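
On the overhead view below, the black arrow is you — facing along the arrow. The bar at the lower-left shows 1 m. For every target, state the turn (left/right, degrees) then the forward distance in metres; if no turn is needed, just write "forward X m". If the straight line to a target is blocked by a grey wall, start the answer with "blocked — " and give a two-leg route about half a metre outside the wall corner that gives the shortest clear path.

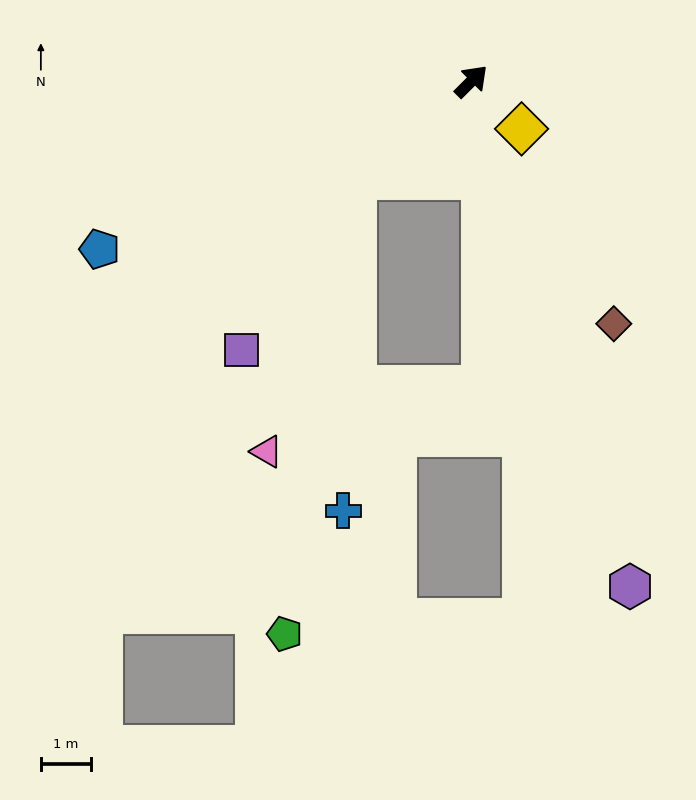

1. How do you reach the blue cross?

blocked — turn left 175°, forward 3.0 m, then turn left 48°, forward 6.6 m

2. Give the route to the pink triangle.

blocked — turn left 175°, forward 3.0 m, then turn left 32°, forward 5.7 m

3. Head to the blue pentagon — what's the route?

turn left 159°, forward 8.1 m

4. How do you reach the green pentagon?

blocked — turn left 175°, forward 3.0 m, then turn left 41°, forward 9.1 m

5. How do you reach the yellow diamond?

turn right 89°, forward 1.4 m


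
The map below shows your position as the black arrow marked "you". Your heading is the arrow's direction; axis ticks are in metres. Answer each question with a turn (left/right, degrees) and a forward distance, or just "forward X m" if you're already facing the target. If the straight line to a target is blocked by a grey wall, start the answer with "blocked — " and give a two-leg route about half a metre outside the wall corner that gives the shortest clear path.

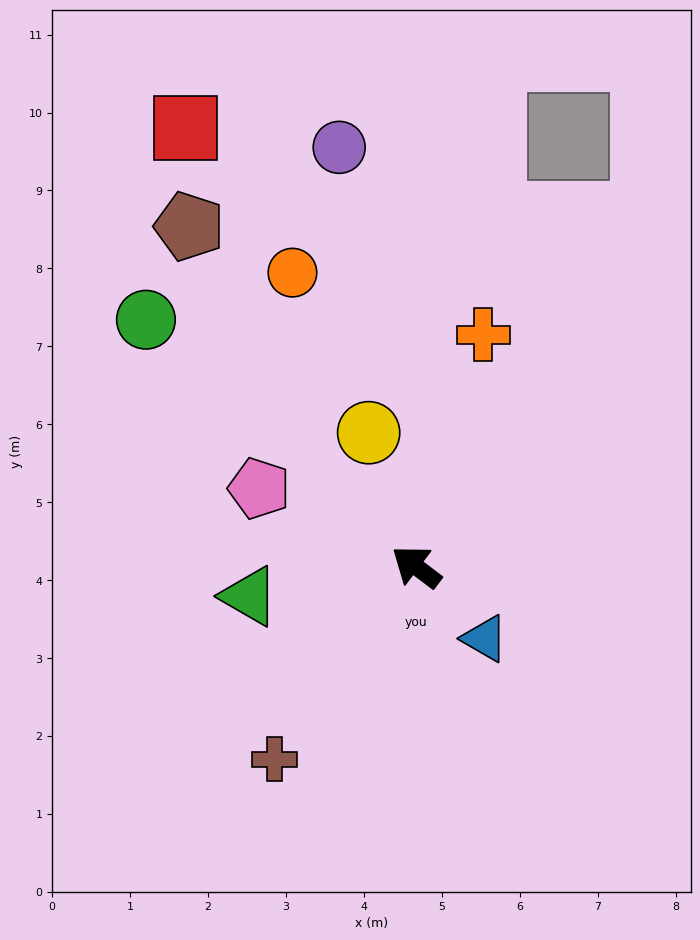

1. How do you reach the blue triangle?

turn left 171°, forward 1.3 m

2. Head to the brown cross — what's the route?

turn left 91°, forward 3.1 m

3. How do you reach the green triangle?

turn left 47°, forward 2.2 m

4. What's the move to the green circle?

turn right 5°, forward 4.7 m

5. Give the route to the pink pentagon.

turn left 11°, forward 2.3 m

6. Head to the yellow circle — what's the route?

turn right 33°, forward 1.8 m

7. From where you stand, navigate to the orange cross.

turn right 69°, forward 3.1 m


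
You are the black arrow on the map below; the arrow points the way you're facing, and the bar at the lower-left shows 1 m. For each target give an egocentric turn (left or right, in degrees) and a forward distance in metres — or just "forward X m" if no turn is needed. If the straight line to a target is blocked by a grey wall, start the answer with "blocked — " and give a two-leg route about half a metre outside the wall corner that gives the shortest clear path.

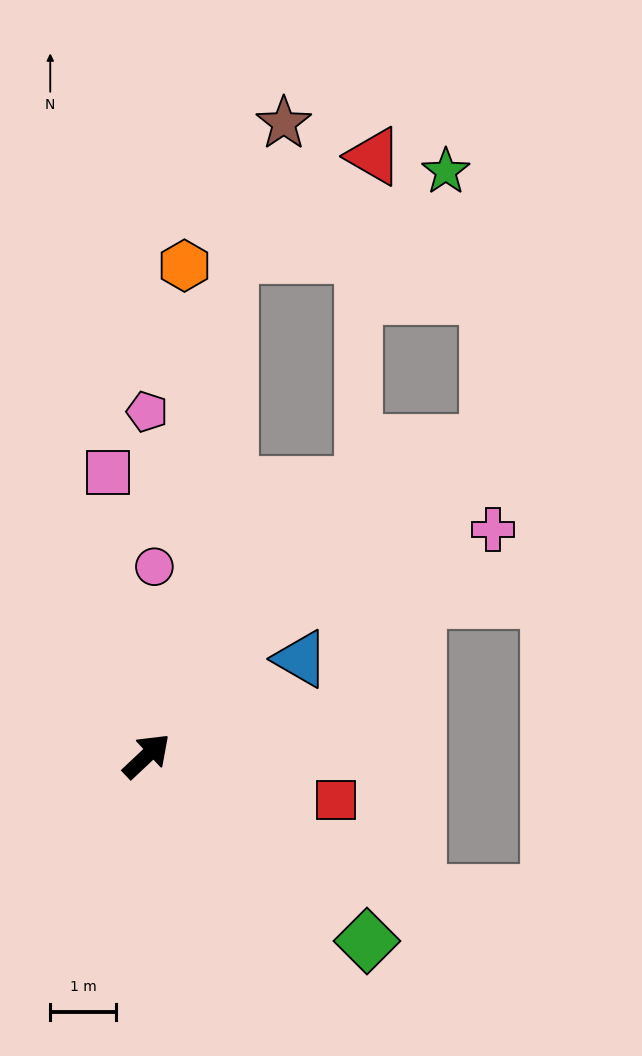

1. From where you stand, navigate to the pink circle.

turn left 44°, forward 2.9 m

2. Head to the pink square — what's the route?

turn left 54°, forward 4.4 m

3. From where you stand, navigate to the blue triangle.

turn right 11°, forward 2.8 m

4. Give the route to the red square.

turn right 56°, forward 3.0 m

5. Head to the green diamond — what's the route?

turn right 83°, forward 4.4 m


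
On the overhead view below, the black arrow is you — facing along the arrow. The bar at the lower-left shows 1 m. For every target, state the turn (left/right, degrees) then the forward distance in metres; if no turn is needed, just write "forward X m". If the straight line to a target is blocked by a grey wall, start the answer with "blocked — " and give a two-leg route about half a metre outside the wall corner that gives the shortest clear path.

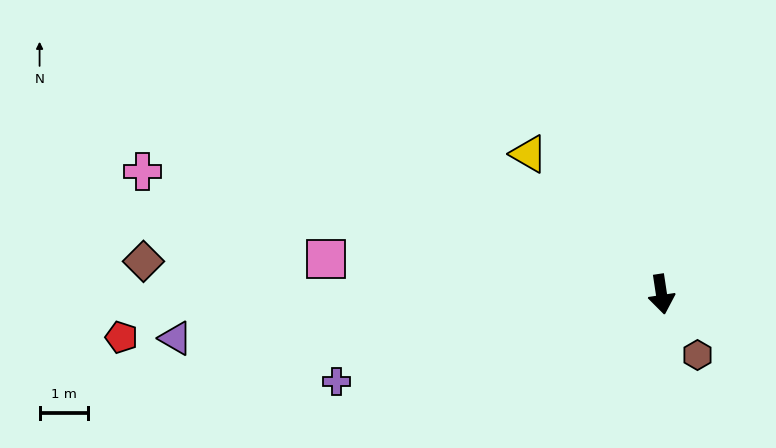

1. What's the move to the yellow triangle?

turn right 145°, forward 4.0 m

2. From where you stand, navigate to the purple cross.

turn right 84°, forward 7.0 m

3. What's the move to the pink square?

turn right 105°, forward 7.0 m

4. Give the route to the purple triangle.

turn right 93°, forward 10.2 m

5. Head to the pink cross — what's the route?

turn right 112°, forward 11.1 m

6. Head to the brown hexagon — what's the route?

turn left 22°, forward 1.5 m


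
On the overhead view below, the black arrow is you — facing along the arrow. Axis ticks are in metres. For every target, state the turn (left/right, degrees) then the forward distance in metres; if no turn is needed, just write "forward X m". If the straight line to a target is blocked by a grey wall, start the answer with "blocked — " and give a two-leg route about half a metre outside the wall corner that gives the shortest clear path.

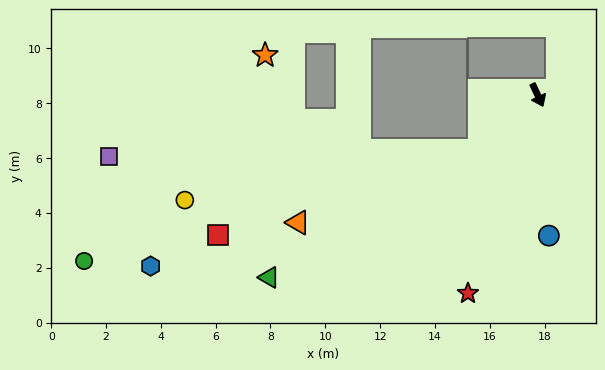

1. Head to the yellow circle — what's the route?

blocked — turn right 72°, forward 2.9 m, then turn right 34°, forward 10.9 m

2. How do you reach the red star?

turn right 44°, forward 7.7 m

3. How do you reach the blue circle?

turn right 21°, forward 5.1 m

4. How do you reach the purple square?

blocked — turn right 72°, forward 2.9 m, then turn right 42°, forward 13.5 m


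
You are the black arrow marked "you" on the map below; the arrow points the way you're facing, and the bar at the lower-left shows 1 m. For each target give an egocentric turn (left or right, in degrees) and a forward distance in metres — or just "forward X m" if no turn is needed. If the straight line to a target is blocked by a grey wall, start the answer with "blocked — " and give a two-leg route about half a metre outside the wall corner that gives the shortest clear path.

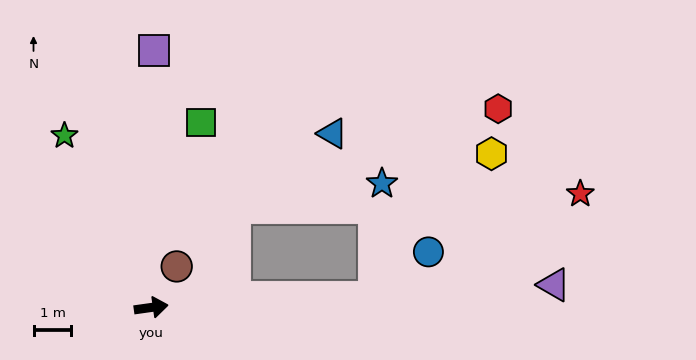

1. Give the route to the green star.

turn left 109°, forward 5.1 m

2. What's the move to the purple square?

turn left 81°, forward 6.8 m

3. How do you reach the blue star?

blocked — turn right 5°, forward 5.9 m, then turn left 83°, forward 3.0 m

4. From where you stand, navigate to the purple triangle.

turn right 5°, forward 10.6 m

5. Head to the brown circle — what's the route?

turn left 50°, forward 1.3 m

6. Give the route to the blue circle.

blocked — turn right 5°, forward 5.9 m, then turn left 37°, forward 1.9 m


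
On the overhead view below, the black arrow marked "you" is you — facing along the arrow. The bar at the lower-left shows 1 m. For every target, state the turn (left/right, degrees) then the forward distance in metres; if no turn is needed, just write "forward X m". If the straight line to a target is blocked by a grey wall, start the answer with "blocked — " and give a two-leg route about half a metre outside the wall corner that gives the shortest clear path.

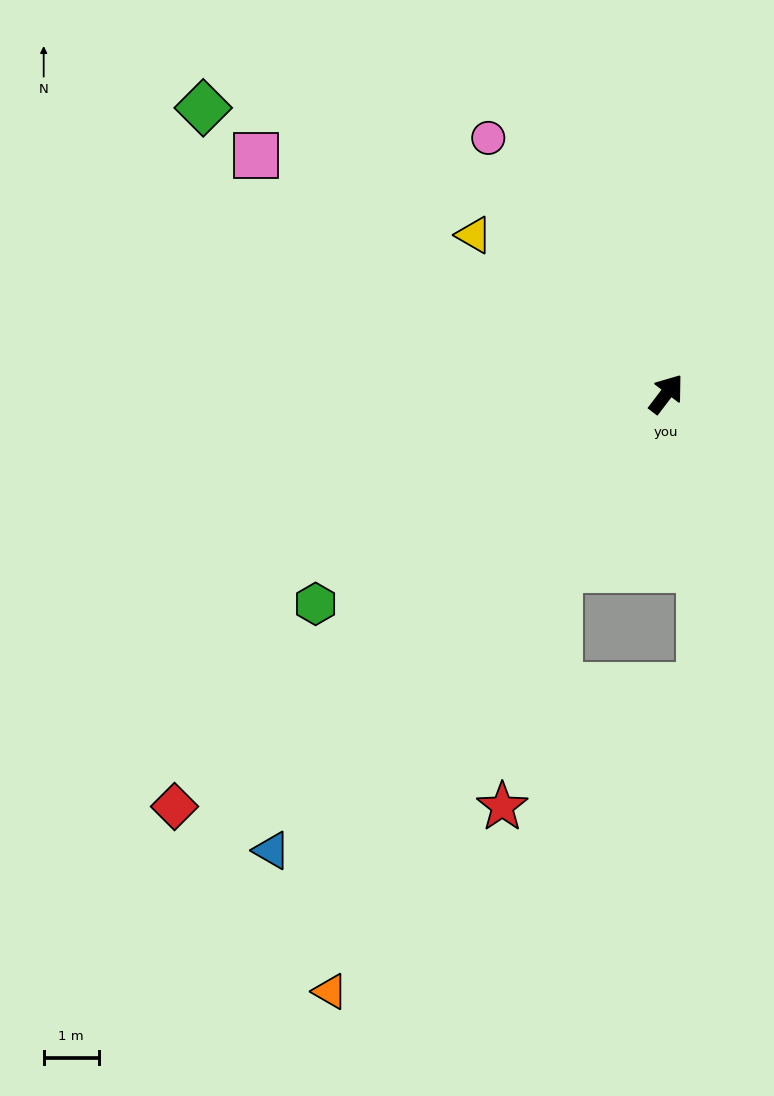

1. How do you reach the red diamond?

turn left 167°, forward 11.6 m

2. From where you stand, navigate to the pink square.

turn left 97°, forward 8.6 m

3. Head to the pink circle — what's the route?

turn left 72°, forward 5.7 m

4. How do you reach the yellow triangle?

turn left 88°, forward 4.5 m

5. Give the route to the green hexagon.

turn left 158°, forward 7.4 m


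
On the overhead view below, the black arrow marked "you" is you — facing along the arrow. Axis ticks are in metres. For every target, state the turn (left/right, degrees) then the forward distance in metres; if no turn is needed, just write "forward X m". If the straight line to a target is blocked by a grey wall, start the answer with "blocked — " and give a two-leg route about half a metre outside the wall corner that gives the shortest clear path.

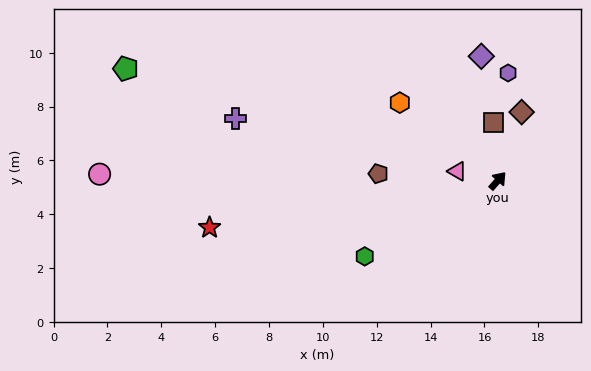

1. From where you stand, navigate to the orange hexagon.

turn left 93°, forward 4.7 m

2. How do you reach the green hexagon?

turn left 161°, forward 5.7 m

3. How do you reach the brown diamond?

turn left 22°, forward 2.7 m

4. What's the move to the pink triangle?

turn left 118°, forward 1.5 m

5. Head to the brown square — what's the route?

turn left 46°, forward 2.2 m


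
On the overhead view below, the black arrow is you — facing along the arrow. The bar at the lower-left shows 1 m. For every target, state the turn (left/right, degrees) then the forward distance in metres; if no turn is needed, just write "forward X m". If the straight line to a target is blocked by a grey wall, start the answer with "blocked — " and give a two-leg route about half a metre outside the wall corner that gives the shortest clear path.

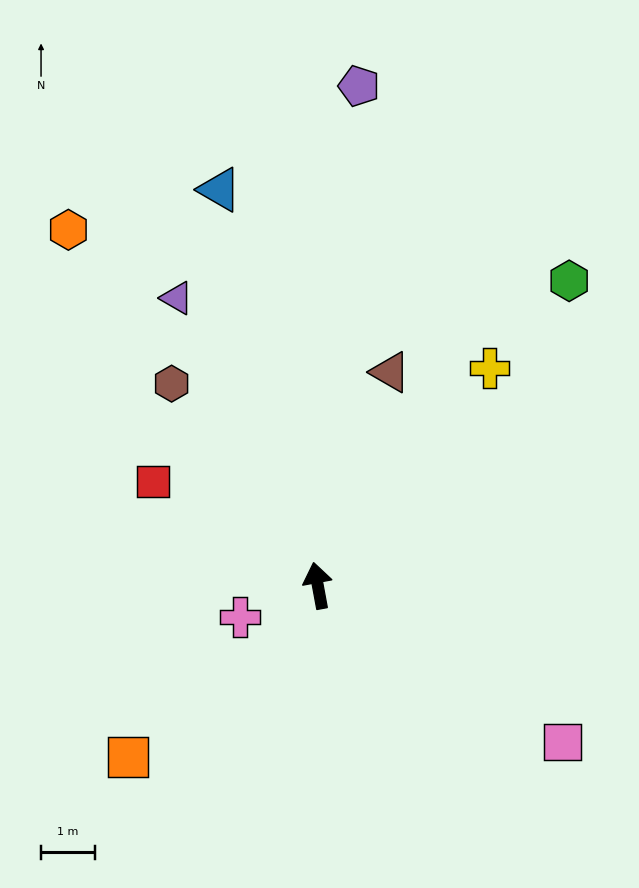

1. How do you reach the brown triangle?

turn right 29°, forward 4.2 m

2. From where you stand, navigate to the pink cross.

turn left 101°, forward 1.6 m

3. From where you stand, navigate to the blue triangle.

turn left 3°, forward 7.6 m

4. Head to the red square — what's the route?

turn left 47°, forward 3.6 m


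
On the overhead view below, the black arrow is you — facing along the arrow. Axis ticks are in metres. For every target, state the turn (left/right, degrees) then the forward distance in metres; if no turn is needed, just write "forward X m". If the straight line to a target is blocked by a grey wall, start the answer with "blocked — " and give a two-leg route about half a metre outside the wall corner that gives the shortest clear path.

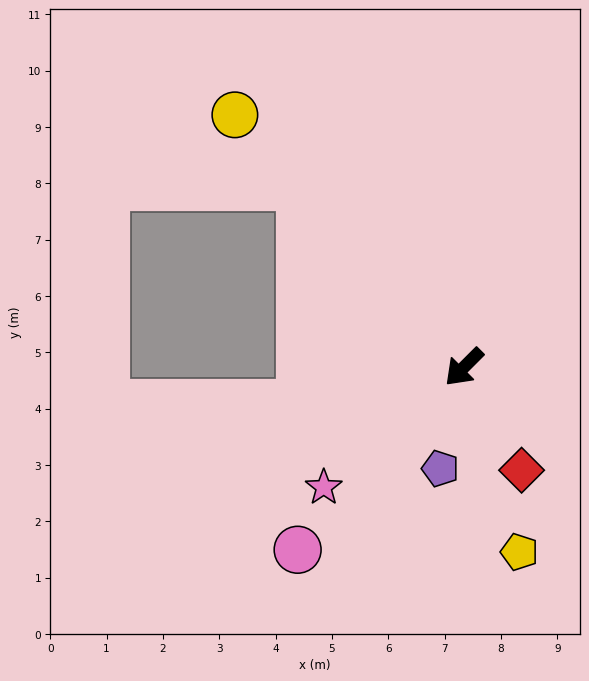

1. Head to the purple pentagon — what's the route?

turn left 32°, forward 1.8 m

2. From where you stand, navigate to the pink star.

turn right 4°, forward 3.3 m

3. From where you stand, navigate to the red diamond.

turn left 74°, forward 2.1 m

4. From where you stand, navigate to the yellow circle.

turn right 93°, forward 6.0 m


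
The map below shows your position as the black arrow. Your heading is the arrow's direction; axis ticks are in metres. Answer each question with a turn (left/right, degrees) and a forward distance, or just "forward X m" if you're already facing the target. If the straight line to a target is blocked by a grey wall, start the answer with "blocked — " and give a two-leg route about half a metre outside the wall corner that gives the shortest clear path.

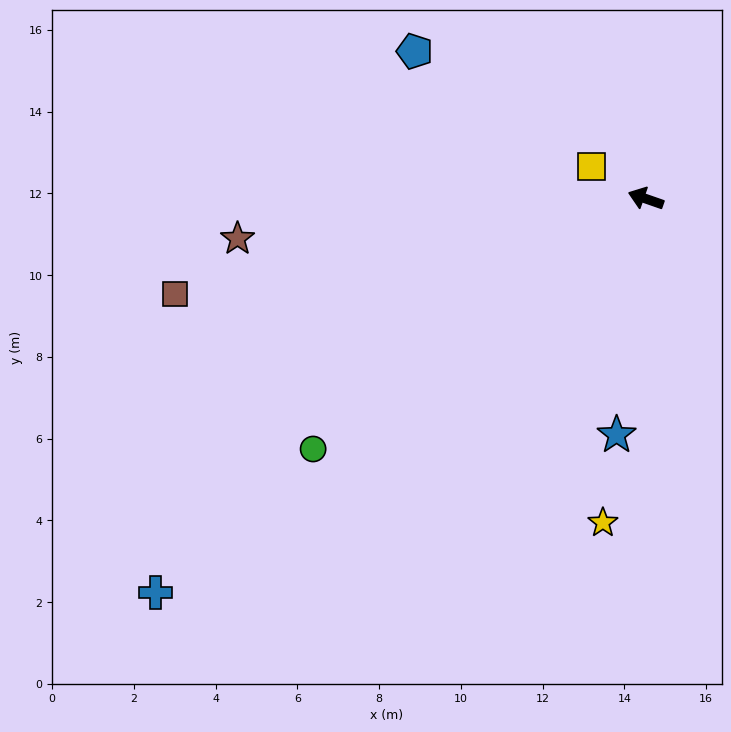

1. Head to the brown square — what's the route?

turn left 31°, forward 11.8 m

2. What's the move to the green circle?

turn left 56°, forward 10.2 m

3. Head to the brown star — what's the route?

turn left 25°, forward 10.0 m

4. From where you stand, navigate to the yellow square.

turn right 11°, forward 1.5 m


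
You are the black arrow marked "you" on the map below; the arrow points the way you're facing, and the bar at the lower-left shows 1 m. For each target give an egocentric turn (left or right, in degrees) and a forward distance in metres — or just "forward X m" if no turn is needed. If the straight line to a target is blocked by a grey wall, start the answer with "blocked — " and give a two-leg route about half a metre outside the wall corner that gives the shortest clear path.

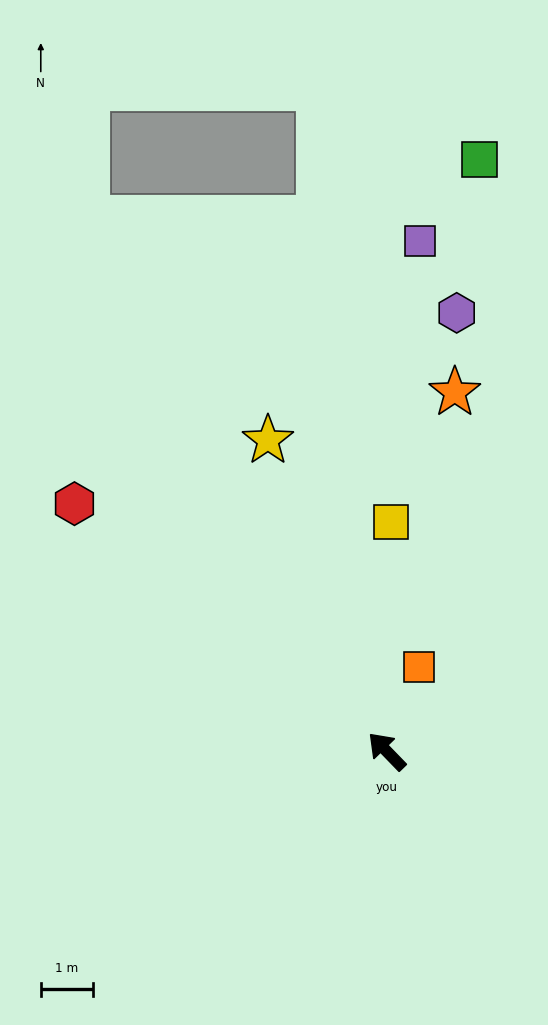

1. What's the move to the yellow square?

turn right 45°, forward 4.4 m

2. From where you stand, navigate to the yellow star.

turn right 23°, forward 6.4 m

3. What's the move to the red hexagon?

turn left 7°, forward 7.7 m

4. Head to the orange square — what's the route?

turn right 65°, forward 1.7 m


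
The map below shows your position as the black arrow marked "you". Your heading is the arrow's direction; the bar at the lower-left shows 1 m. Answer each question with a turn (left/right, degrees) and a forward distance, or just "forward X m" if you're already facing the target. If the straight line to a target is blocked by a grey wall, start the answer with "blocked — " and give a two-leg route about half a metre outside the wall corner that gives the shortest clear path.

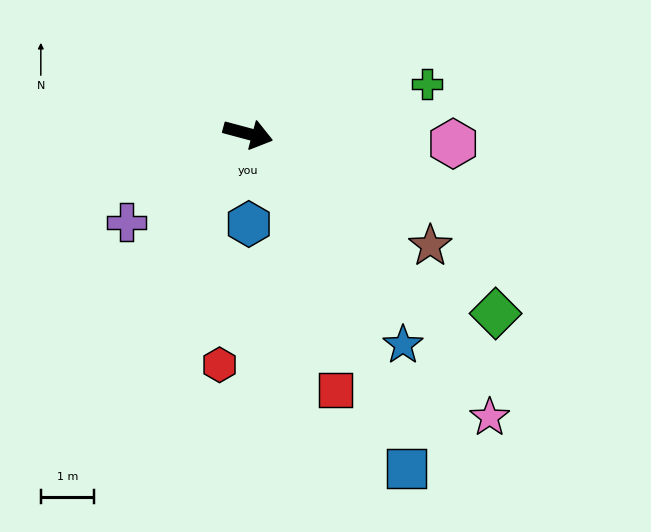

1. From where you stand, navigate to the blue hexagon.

turn right 75°, forward 1.7 m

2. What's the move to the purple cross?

turn right 129°, forward 2.8 m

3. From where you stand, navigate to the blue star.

turn right 39°, forward 4.9 m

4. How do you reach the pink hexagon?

turn left 12°, forward 3.9 m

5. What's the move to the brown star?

turn right 17°, forward 4.0 m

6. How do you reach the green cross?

turn left 30°, forward 3.5 m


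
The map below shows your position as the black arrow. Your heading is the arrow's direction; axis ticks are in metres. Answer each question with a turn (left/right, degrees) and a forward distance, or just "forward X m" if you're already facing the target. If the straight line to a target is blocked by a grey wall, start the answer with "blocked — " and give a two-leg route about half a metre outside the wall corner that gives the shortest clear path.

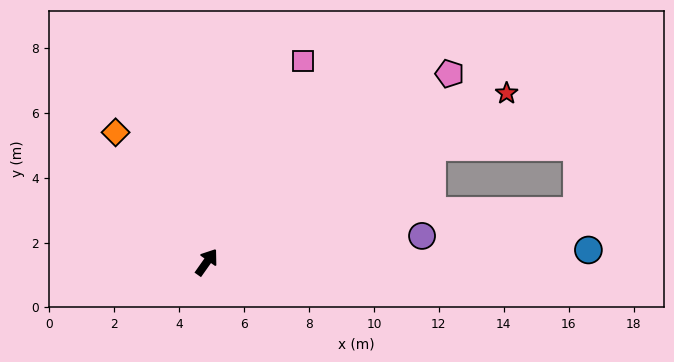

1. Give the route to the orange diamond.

turn left 70°, forward 4.9 m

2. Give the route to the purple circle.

turn right 48°, forward 6.7 m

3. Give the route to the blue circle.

turn right 53°, forward 11.8 m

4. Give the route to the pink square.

turn left 10°, forward 6.9 m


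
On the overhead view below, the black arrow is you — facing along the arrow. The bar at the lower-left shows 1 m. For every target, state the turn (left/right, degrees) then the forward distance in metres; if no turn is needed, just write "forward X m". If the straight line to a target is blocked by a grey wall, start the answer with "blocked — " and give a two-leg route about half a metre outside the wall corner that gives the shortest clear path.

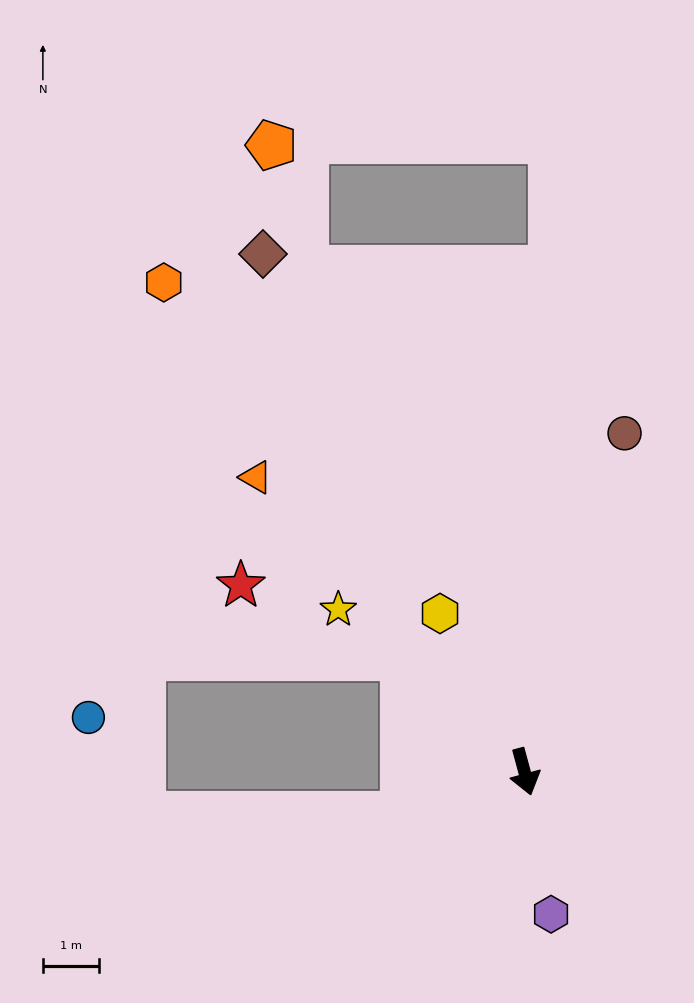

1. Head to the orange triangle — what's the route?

turn right 153°, forward 7.1 m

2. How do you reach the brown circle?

turn left 148°, forward 6.3 m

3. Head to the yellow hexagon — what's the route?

turn right 167°, forward 3.2 m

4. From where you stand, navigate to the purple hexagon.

turn right 5°, forward 2.6 m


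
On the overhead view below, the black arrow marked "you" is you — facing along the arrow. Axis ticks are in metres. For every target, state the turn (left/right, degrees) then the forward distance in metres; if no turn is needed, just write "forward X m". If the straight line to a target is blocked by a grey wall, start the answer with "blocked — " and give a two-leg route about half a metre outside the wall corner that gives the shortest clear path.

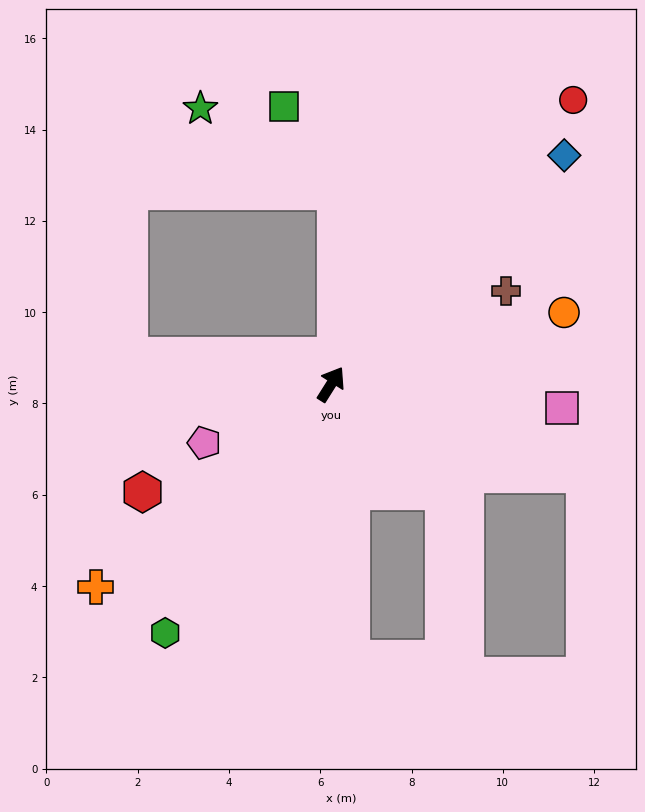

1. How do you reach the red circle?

turn right 8°, forward 8.2 m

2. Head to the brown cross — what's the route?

turn right 30°, forward 4.3 m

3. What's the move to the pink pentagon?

turn left 147°, forward 3.1 m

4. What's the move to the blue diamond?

turn right 13°, forward 7.2 m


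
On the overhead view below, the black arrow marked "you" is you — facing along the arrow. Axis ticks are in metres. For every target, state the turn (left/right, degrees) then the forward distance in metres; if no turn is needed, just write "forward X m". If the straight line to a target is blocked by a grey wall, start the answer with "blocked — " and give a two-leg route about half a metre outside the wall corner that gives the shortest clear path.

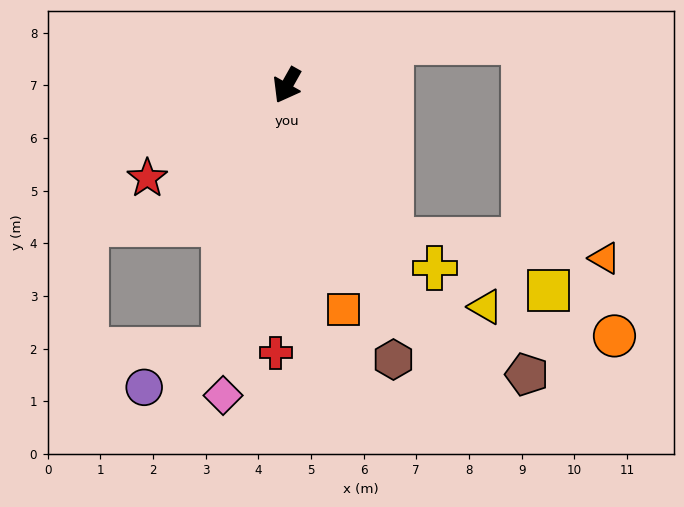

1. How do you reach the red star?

turn right 27°, forward 3.2 m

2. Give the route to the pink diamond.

turn left 18°, forward 6.0 m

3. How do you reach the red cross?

turn left 27°, forward 5.1 m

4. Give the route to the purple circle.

blocked — turn left 16°, forward 5.2 m, then turn right 51°, forward 1.7 m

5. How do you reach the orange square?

turn left 43°, forward 4.4 m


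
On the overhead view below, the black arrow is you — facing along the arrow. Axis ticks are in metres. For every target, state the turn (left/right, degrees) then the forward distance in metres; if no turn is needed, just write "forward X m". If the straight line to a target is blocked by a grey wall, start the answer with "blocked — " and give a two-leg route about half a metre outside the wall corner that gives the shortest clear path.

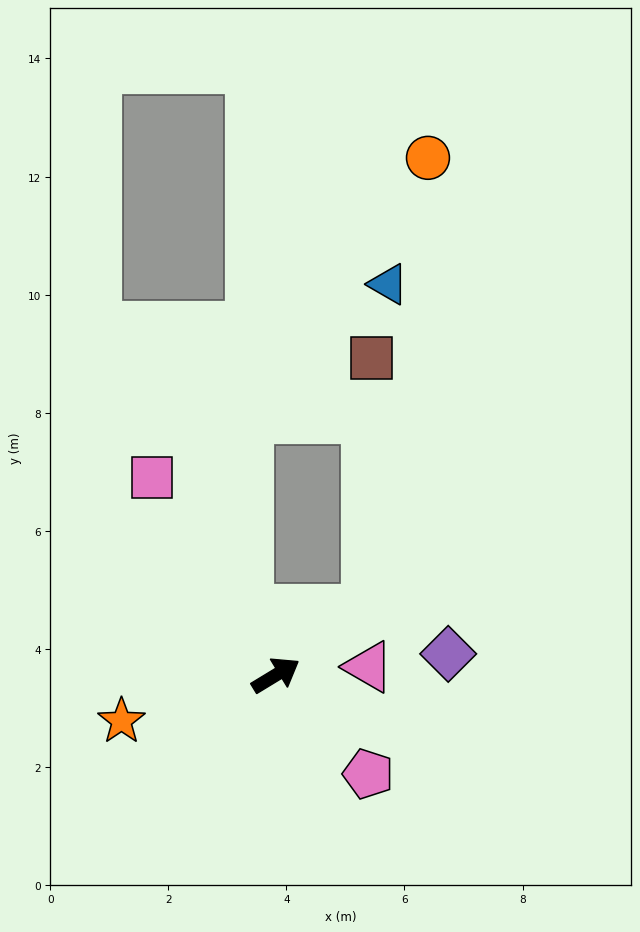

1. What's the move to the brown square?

blocked — turn left 4°, forward 1.9 m, then turn left 54°, forward 4.3 m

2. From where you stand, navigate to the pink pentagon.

turn right 78°, forward 2.3 m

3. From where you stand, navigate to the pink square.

turn left 91°, forward 4.0 m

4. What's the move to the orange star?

turn left 165°, forward 2.7 m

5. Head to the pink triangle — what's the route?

turn right 26°, forward 1.6 m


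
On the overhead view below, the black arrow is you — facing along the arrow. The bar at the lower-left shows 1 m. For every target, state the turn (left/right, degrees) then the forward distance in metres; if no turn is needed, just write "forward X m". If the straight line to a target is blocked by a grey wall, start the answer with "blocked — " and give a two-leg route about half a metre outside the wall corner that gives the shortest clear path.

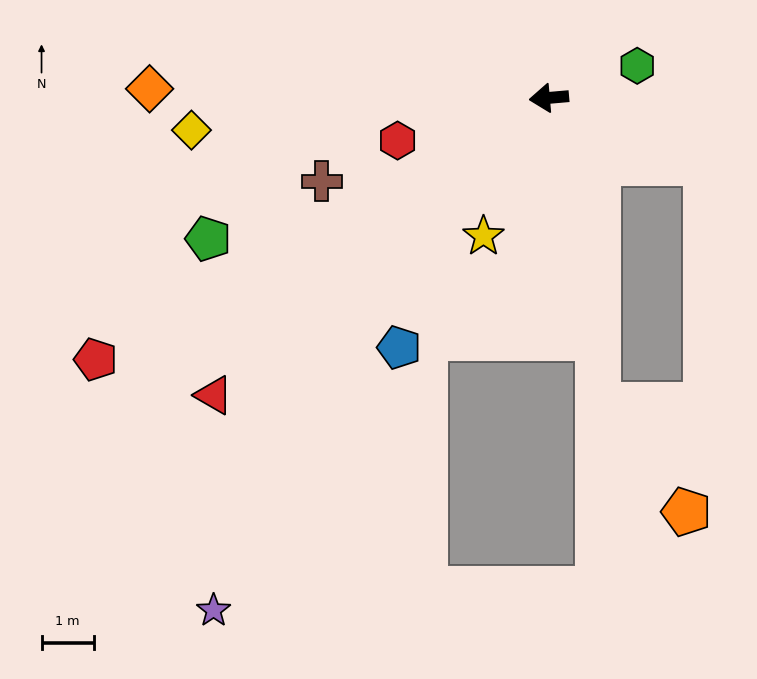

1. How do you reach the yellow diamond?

forward 6.9 m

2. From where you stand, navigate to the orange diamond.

turn right 6°, forward 7.7 m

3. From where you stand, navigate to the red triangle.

turn left 37°, forward 8.6 m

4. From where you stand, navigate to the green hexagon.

turn right 165°, forward 1.8 m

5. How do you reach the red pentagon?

turn left 25°, forward 10.0 m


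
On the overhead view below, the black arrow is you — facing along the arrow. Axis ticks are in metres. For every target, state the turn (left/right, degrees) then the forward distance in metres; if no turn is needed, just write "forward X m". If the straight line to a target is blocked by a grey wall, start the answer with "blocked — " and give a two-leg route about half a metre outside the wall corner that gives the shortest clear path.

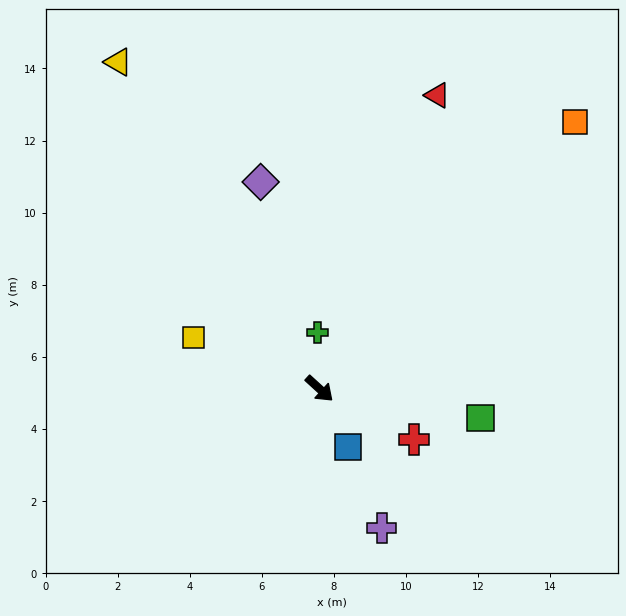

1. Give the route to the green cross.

turn left 135°, forward 1.6 m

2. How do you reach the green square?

turn left 32°, forward 4.5 m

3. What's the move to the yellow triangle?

turn left 164°, forward 10.6 m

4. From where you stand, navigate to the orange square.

turn left 89°, forward 10.2 m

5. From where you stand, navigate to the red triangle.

turn left 110°, forward 8.8 m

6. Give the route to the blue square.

turn right 22°, forward 1.8 m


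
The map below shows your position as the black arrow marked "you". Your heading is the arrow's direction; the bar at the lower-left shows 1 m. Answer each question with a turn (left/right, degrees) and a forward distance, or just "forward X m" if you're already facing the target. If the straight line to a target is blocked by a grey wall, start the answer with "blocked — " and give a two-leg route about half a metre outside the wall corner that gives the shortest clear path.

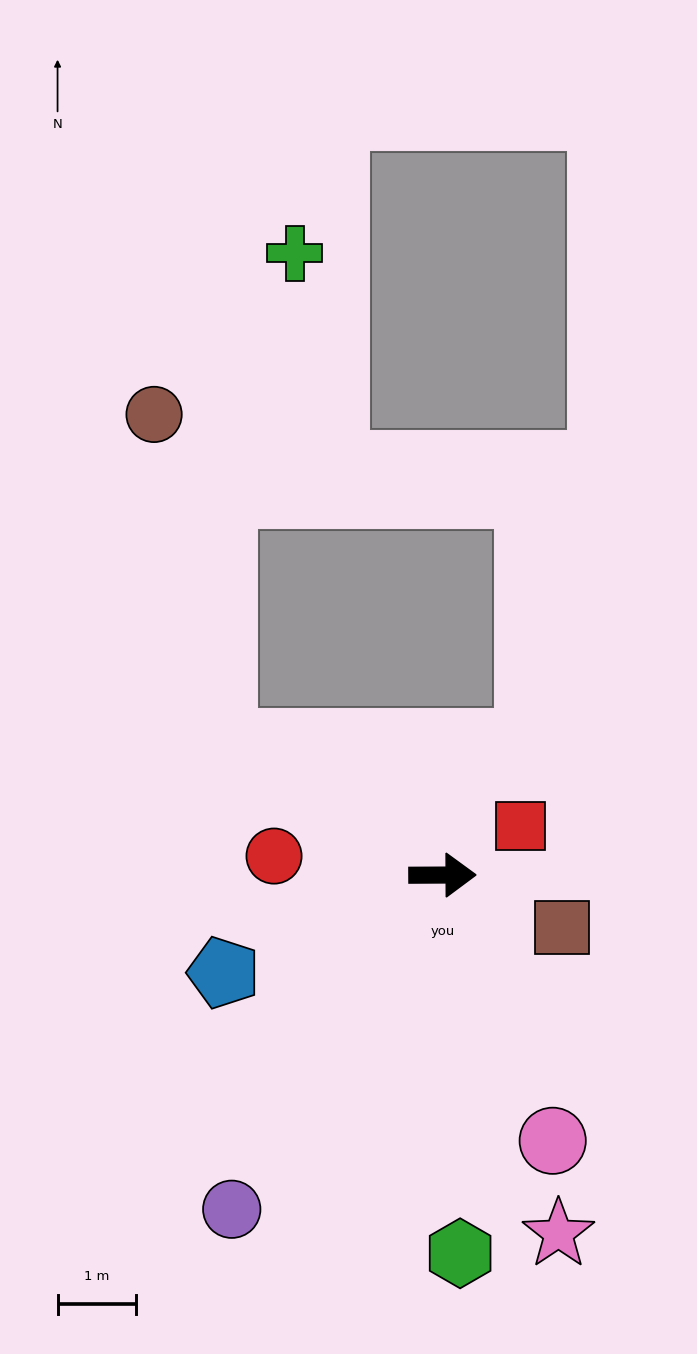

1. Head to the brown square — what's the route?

turn right 24°, forward 1.7 m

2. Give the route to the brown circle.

blocked — turn left 148°, forward 3.3 m, then turn right 46°, forward 4.3 m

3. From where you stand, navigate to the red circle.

turn left 173°, forward 2.2 m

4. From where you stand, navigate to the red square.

turn left 32°, forward 1.2 m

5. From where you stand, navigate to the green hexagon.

turn right 88°, forward 4.8 m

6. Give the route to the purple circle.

turn right 123°, forward 5.0 m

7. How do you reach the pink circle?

turn right 68°, forward 3.7 m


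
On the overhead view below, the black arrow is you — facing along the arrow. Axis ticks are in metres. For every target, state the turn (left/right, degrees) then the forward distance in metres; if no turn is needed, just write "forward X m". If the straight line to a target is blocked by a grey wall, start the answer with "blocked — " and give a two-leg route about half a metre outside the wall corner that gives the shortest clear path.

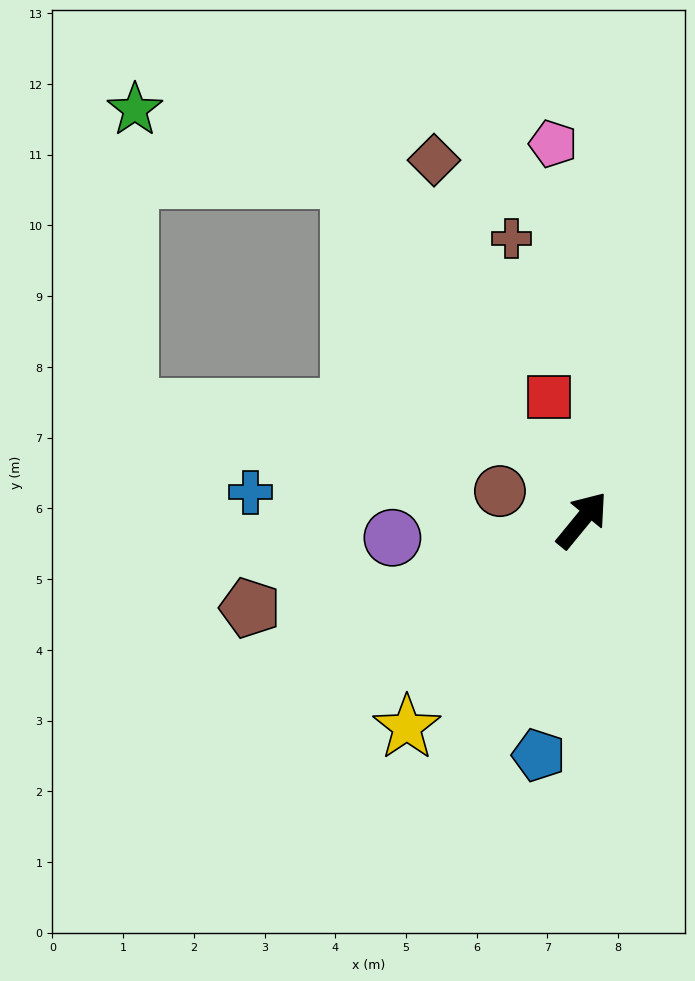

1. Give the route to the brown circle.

turn left 110°, forward 1.2 m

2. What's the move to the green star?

blocked — turn left 73°, forward 5.8 m, then turn left 39°, forward 3.2 m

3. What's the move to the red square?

turn left 55°, forward 1.8 m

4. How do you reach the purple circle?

turn left 135°, forward 2.7 m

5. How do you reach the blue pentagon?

turn right 151°, forward 3.4 m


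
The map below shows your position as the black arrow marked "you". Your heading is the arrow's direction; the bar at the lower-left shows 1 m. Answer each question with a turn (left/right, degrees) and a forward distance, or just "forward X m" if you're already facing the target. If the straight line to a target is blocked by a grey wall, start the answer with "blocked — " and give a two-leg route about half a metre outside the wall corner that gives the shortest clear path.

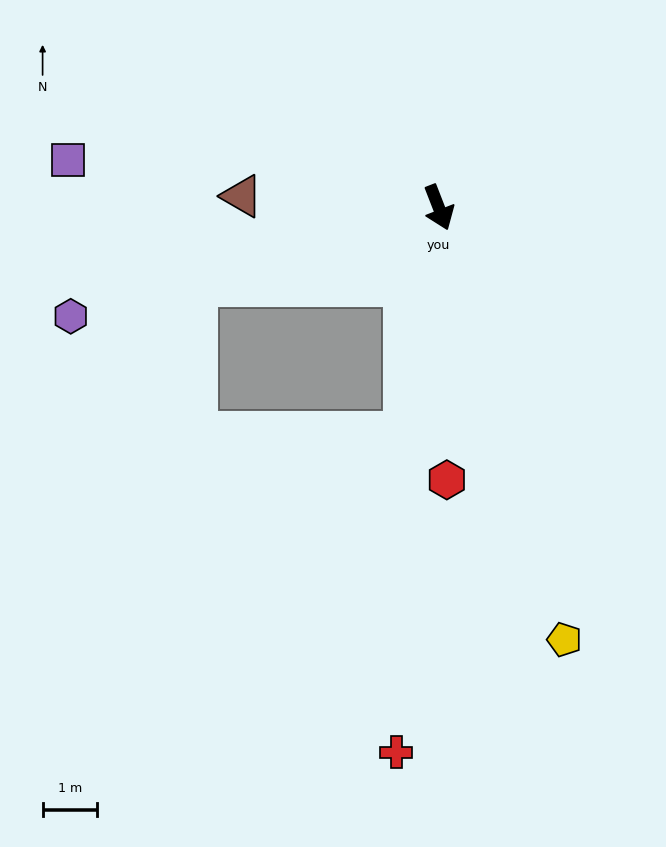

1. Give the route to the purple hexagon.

turn right 95°, forward 7.1 m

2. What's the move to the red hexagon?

turn right 20°, forward 5.0 m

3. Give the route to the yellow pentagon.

turn right 5°, forward 8.3 m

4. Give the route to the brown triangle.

turn right 115°, forward 3.6 m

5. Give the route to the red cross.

turn right 26°, forward 10.1 m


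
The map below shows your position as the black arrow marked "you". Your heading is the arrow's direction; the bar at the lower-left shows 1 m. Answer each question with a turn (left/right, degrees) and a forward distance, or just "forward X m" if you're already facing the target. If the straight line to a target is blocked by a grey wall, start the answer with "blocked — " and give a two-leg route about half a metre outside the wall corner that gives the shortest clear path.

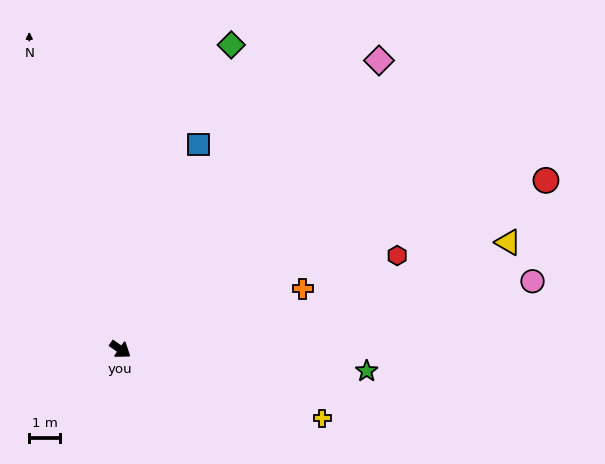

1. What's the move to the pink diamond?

turn left 83°, forward 12.6 m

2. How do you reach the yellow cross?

turn left 16°, forward 6.9 m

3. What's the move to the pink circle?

turn left 44°, forward 13.5 m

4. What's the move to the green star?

turn left 30°, forward 8.0 m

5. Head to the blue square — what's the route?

turn left 104°, forward 7.1 m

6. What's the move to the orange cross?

turn left 53°, forward 6.2 m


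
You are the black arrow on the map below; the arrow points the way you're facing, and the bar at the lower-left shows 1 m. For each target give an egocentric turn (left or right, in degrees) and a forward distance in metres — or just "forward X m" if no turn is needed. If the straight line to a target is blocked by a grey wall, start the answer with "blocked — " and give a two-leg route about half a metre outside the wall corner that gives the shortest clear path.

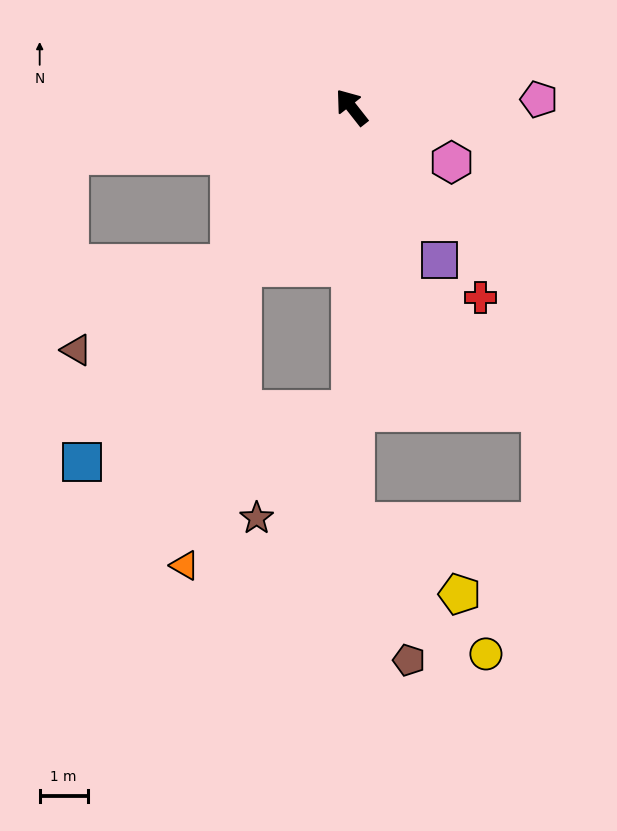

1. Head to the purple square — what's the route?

turn left 172°, forward 3.7 m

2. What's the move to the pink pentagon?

turn right 126°, forward 3.9 m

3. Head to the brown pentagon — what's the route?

blocked — turn left 142°, forward 8.7 m, then turn left 22°, forward 3.1 m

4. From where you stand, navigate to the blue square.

turn left 105°, forward 9.3 m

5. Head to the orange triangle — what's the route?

blocked — turn left 107°, forward 4.0 m, then turn left 24°, forward 6.4 m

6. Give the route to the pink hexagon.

turn right 157°, forward 2.4 m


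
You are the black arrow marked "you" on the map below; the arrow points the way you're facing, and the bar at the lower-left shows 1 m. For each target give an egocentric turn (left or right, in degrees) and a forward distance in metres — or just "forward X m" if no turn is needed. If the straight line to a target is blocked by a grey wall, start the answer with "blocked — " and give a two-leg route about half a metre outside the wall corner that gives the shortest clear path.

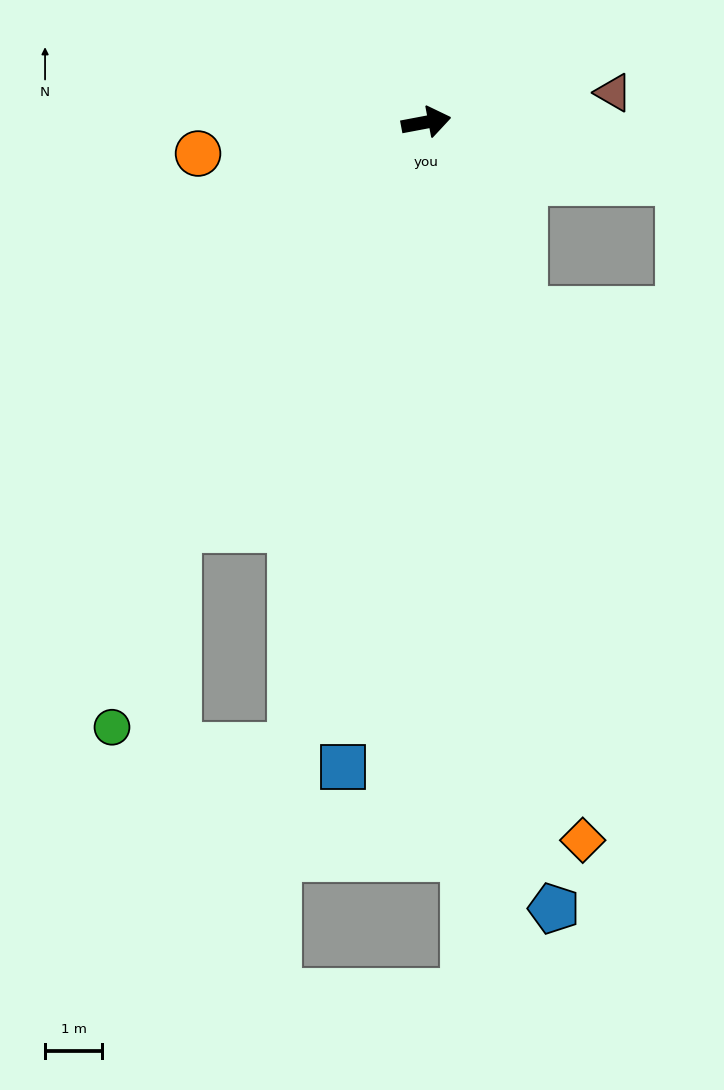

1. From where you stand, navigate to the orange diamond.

turn right 88°, forward 12.9 m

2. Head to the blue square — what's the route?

turn right 108°, forward 11.4 m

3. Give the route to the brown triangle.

forward 3.3 m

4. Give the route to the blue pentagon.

turn right 91°, forward 14.0 m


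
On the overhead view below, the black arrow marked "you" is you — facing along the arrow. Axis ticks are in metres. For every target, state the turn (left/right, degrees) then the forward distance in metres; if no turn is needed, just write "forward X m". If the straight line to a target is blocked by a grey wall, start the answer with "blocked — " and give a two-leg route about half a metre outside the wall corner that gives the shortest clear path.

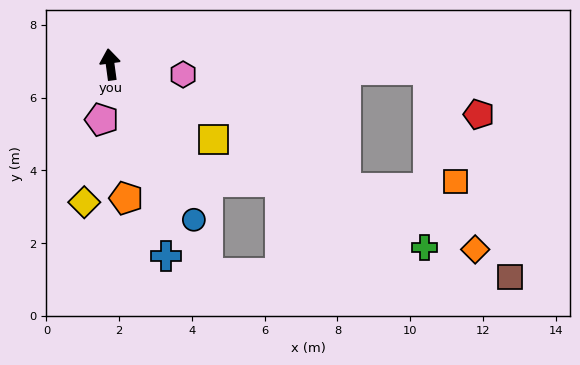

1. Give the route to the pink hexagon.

turn right 106°, forward 2.0 m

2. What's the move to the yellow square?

turn right 134°, forward 3.5 m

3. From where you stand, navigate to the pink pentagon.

turn left 164°, forward 1.5 m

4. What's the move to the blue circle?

turn right 159°, forward 4.9 m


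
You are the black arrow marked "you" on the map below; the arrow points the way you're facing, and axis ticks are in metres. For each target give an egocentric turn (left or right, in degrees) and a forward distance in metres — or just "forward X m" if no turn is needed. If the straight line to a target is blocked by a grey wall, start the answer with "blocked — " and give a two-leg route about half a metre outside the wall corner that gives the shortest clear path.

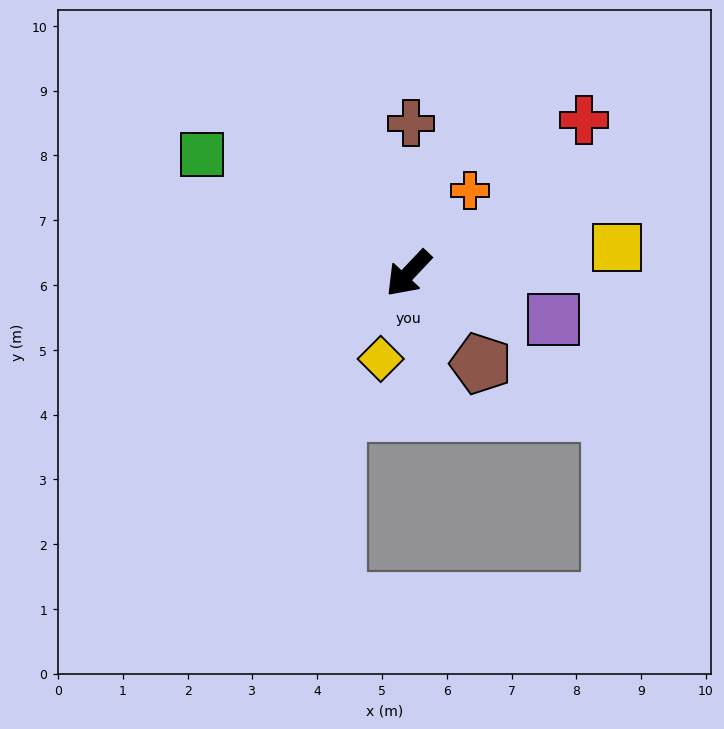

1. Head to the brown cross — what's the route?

turn right 138°, forward 2.3 m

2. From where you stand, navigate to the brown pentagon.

turn left 82°, forward 1.8 m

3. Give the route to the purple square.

turn left 116°, forward 2.4 m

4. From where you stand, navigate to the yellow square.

turn left 140°, forward 3.2 m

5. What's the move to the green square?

turn right 77°, forward 3.7 m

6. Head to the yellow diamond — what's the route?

turn left 25°, forward 1.4 m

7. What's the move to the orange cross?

turn right 173°, forward 1.6 m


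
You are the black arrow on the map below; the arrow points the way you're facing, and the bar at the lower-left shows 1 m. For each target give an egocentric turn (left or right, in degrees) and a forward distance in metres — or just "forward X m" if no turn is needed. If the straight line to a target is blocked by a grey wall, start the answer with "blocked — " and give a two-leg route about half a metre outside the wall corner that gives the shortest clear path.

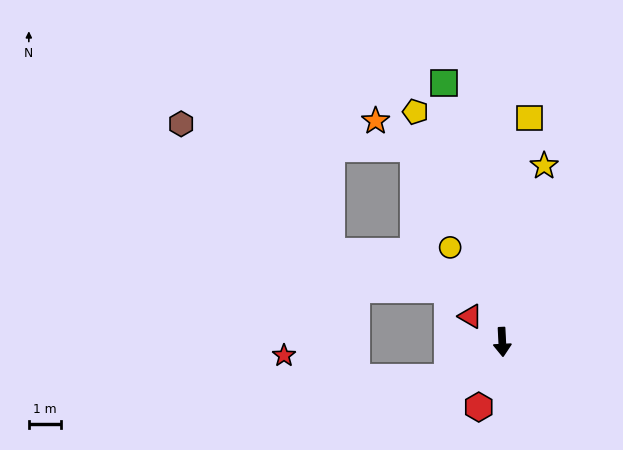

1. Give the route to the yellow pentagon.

turn right 162°, forward 7.8 m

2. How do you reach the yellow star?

turn left 164°, forward 5.7 m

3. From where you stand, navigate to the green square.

turn right 170°, forward 8.4 m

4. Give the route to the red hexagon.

turn right 23°, forward 2.2 m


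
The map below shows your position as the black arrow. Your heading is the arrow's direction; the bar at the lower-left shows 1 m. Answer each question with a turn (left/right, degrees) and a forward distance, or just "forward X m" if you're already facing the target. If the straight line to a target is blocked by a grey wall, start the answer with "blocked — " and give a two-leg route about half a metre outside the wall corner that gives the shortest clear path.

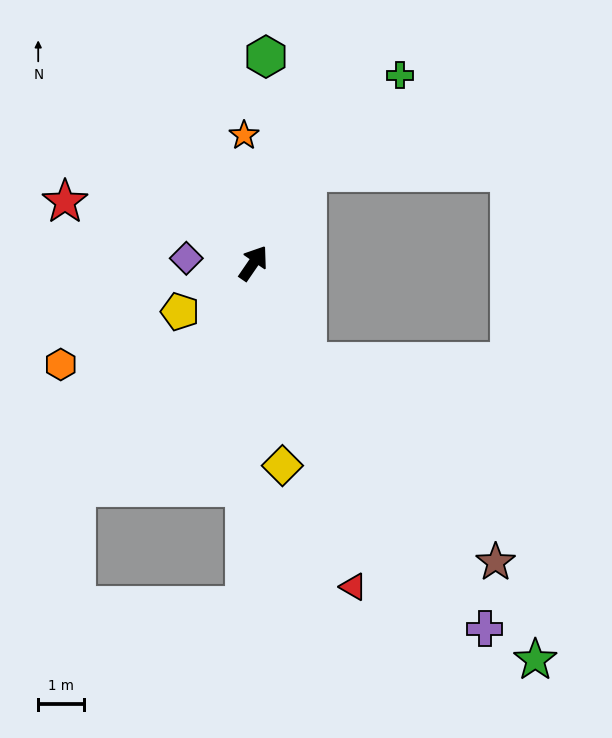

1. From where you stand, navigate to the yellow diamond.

turn right 137°, forward 4.5 m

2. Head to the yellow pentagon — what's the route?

turn left 158°, forward 1.9 m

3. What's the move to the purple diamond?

turn left 120°, forward 1.5 m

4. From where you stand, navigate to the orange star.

turn left 39°, forward 2.8 m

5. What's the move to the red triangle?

turn right 128°, forward 7.4 m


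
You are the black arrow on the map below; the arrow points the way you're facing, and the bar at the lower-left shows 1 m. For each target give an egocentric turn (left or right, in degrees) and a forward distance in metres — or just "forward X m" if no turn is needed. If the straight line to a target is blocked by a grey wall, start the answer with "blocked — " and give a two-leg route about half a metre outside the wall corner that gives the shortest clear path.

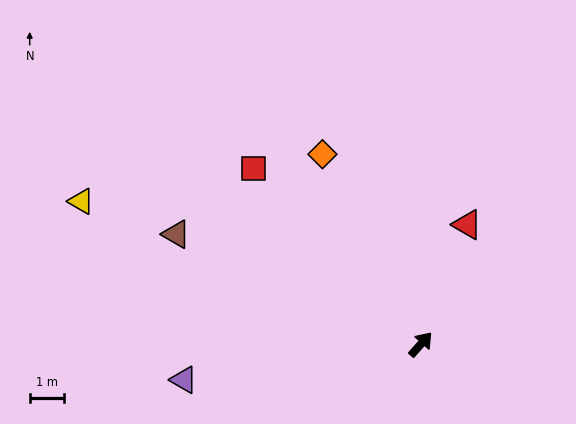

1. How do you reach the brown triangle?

turn left 107°, forward 7.9 m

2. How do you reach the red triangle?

turn left 20°, forward 3.8 m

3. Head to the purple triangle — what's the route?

turn left 140°, forward 7.0 m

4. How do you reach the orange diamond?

turn left 69°, forward 6.3 m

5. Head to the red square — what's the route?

turn left 85°, forward 7.1 m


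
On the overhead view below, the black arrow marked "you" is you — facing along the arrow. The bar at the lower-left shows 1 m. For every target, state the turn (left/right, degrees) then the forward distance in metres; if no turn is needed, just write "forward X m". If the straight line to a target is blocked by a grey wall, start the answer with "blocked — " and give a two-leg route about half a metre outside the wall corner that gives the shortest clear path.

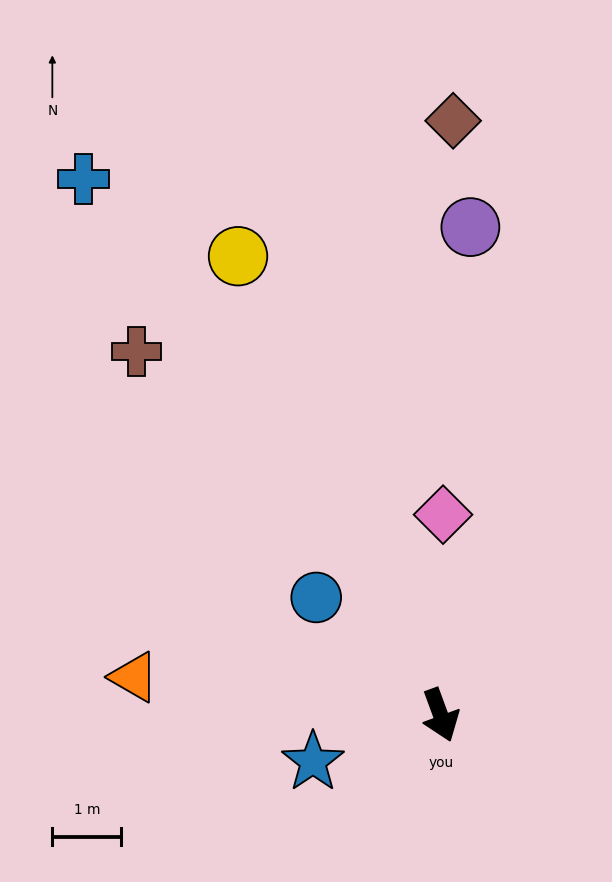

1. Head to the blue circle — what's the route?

turn right 154°, forward 2.5 m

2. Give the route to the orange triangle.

turn right 117°, forward 4.5 m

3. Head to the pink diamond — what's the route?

turn left 159°, forward 2.9 m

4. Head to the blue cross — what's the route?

turn right 166°, forward 9.3 m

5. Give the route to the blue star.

turn right 90°, forward 2.0 m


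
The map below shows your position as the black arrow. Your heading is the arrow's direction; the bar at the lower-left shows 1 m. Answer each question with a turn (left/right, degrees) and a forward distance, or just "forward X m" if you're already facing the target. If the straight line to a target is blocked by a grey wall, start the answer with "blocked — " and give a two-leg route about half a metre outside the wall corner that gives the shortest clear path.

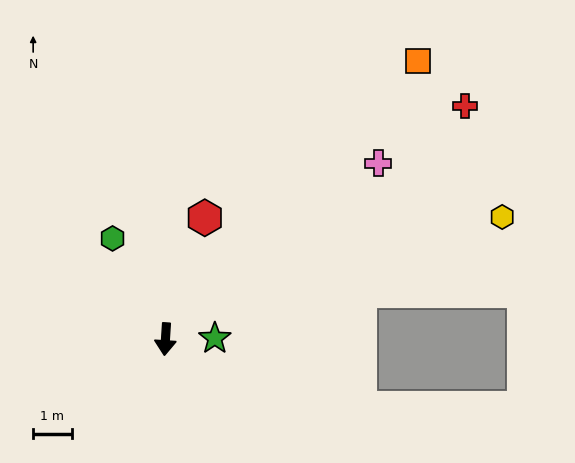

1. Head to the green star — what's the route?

turn left 95°, forward 1.3 m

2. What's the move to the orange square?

turn left 141°, forward 9.7 m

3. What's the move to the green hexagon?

turn right 149°, forward 2.9 m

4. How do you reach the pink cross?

turn left 133°, forward 7.1 m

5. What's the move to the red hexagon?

turn left 166°, forward 3.3 m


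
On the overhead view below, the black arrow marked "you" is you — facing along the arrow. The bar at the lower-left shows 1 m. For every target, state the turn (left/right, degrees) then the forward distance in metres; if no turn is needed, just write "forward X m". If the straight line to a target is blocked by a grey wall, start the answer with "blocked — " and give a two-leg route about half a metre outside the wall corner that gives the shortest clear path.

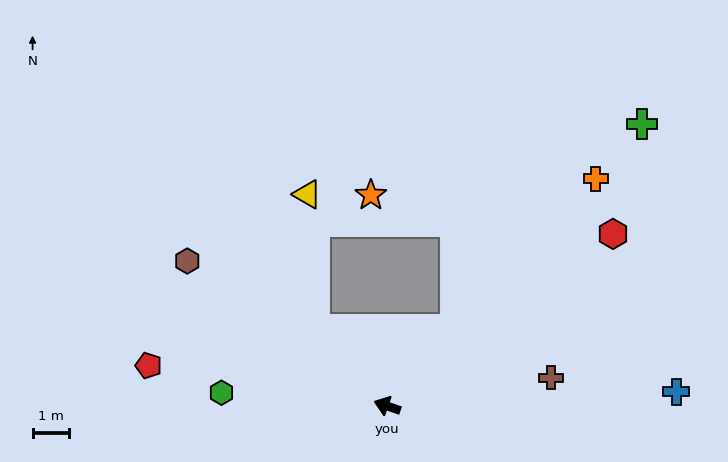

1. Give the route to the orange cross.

turn right 113°, forward 8.5 m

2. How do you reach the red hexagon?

turn right 124°, forward 7.8 m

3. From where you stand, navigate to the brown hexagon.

turn right 17°, forward 6.8 m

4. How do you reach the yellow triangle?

blocked — turn right 28°, forward 2.9 m, then turn right 40°, forward 3.7 m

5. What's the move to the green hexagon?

turn left 15°, forward 4.6 m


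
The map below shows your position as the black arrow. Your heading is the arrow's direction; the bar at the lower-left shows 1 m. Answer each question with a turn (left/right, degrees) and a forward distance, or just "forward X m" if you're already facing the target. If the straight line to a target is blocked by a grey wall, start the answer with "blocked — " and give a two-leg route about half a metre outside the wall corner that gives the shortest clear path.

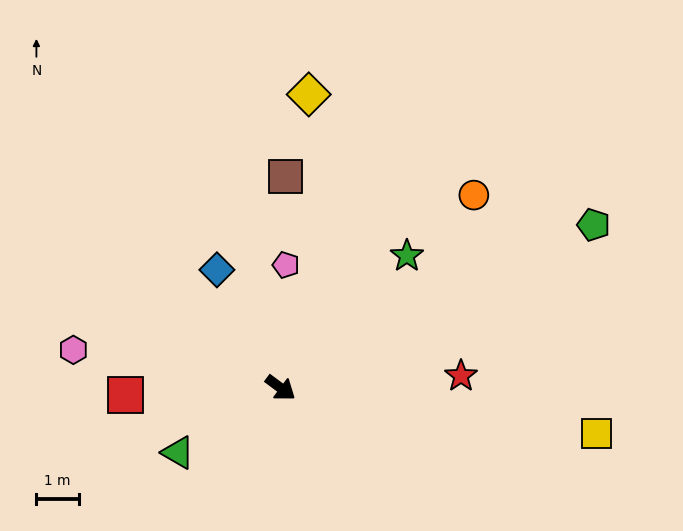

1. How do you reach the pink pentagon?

turn left 124°, forward 2.9 m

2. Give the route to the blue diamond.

turn left 155°, forward 3.2 m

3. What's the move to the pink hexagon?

turn right 154°, forward 5.0 m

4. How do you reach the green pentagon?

turn left 64°, forward 8.3 m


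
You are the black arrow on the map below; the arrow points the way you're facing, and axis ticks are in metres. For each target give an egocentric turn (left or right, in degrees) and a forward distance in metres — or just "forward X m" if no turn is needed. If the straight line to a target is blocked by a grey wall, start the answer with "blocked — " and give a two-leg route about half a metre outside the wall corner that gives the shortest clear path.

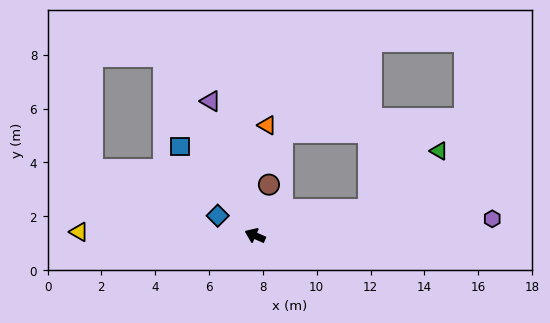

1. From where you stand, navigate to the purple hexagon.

turn right 153°, forward 8.8 m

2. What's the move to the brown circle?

turn right 82°, forward 2.0 m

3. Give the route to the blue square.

turn right 27°, forward 4.3 m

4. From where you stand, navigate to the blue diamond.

turn right 5°, forward 1.6 m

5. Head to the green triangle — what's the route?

blocked — turn right 144°, forward 4.3 m, then turn left 28°, forward 3.4 m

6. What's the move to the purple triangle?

turn right 48°, forward 5.3 m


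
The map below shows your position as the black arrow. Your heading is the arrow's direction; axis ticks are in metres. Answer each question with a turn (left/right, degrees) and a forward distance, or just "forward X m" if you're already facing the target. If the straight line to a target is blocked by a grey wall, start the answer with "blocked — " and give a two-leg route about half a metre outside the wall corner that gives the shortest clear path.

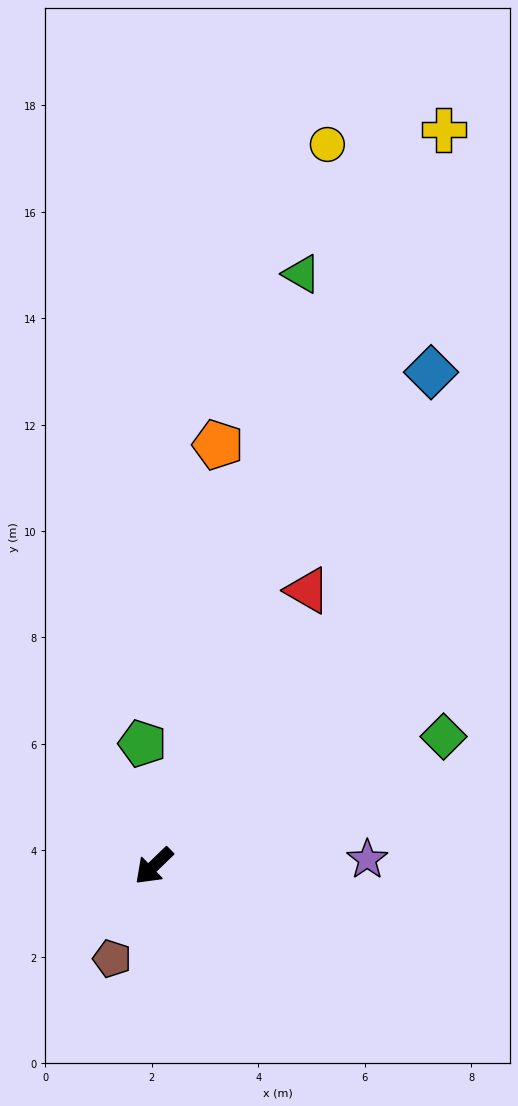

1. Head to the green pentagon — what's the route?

turn right 129°, forward 2.3 m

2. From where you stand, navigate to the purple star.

turn left 138°, forward 4.0 m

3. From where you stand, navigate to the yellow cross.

turn right 156°, forward 14.9 m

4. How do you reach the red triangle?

turn right 163°, forward 5.9 m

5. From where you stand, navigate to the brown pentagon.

turn left 22°, forward 1.9 m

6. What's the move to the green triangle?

turn right 148°, forward 11.5 m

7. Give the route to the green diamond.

turn left 160°, forward 6.0 m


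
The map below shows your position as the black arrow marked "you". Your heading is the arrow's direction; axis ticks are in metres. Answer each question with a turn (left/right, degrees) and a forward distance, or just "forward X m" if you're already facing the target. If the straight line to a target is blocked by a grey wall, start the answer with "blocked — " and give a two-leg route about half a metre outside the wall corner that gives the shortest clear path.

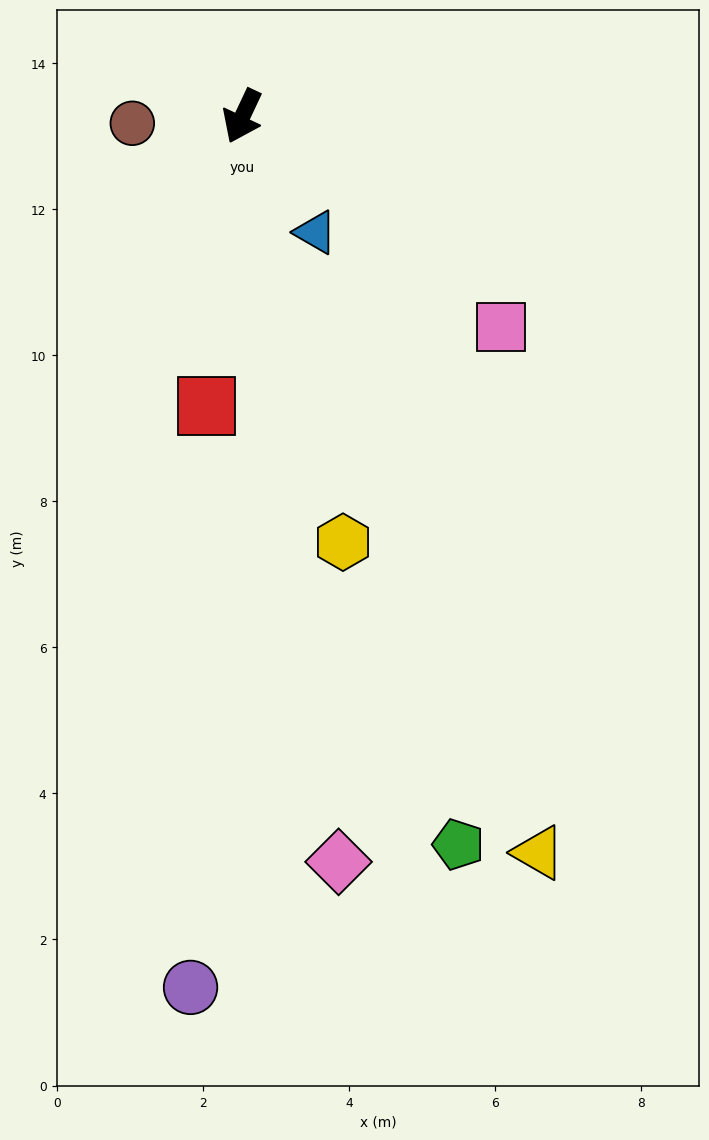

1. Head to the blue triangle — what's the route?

turn left 57°, forward 1.9 m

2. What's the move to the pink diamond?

turn left 33°, forward 10.3 m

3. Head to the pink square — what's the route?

turn left 76°, forward 4.6 m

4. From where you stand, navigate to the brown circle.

turn right 61°, forward 1.5 m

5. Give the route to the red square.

turn left 18°, forward 4.0 m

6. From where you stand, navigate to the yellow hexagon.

turn left 38°, forward 6.0 m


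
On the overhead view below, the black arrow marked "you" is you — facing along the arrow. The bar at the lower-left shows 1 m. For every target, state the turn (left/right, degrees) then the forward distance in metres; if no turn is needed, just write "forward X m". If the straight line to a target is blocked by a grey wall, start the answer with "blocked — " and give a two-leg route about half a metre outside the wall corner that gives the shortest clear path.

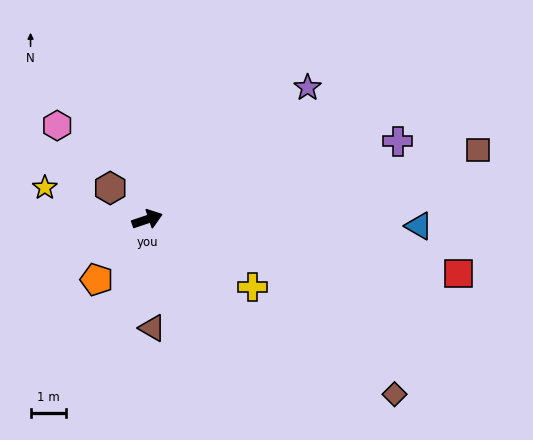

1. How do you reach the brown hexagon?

turn left 121°, forward 1.4 m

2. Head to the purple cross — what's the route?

forward 7.5 m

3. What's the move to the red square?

turn right 28°, forward 9.0 m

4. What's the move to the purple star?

turn left 21°, forward 5.9 m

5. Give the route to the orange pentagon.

turn right 149°, forward 2.2 m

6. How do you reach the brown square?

turn right 7°, forward 9.6 m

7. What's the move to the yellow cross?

turn right 51°, forward 3.6 m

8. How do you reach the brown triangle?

turn right 106°, forward 3.1 m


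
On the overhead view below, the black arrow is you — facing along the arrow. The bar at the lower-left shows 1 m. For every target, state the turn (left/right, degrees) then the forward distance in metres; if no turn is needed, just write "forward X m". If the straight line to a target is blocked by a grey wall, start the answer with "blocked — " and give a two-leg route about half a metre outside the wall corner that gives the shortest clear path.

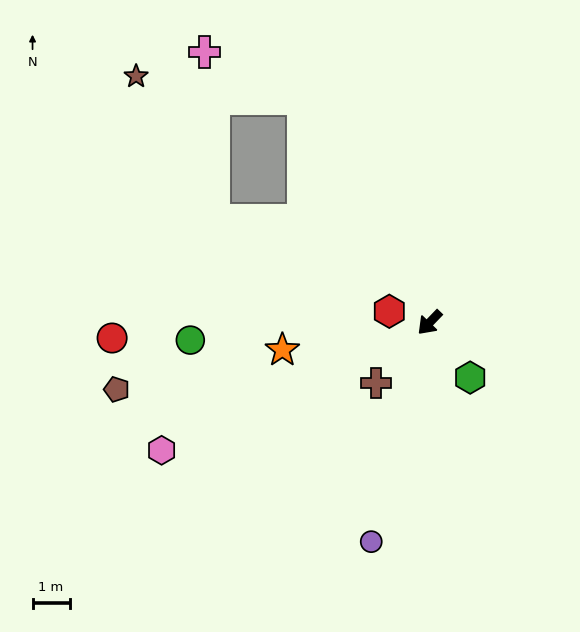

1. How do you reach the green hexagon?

turn left 80°, forward 1.8 m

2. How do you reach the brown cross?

turn left 2°, forward 2.2 m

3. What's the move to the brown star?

blocked — turn right 106°, forward 6.9 m, then turn left 52°, forward 4.6 m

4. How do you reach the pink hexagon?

turn right 21°, forward 8.0 m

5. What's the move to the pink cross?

blocked — turn right 106°, forward 6.9 m, then turn left 34°, forward 3.0 m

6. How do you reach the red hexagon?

turn right 62°, forward 1.1 m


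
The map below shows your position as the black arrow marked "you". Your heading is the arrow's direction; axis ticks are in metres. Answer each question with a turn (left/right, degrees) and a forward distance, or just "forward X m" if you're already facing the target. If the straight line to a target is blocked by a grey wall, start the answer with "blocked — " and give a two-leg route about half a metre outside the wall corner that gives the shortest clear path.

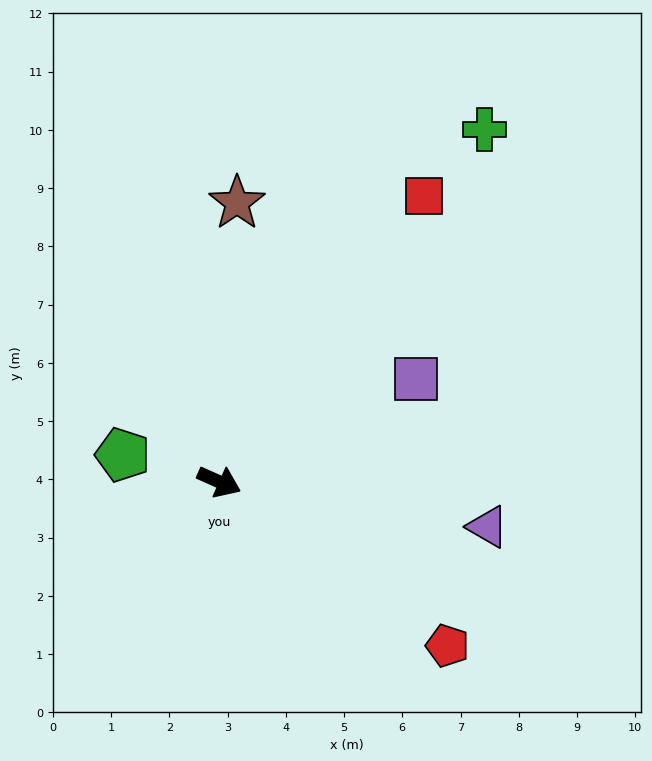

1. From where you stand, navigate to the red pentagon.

turn right 12°, forward 4.8 m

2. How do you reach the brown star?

turn left 110°, forward 4.8 m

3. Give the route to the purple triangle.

turn left 14°, forward 4.7 m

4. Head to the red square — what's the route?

turn left 78°, forward 6.0 m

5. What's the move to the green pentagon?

turn right 172°, forward 1.7 m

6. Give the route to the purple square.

turn left 52°, forward 3.8 m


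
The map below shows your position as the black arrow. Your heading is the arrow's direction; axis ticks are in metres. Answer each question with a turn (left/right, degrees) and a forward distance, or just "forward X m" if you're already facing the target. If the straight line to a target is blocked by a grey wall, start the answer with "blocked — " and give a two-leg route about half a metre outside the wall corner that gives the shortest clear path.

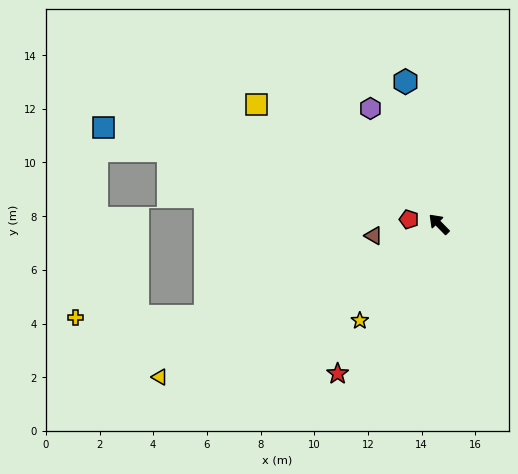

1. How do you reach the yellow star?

turn left 96°, forward 4.6 m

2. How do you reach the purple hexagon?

turn right 14°, forward 5.0 m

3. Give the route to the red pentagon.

turn left 36°, forward 1.1 m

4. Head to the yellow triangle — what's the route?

turn left 74°, forward 11.9 m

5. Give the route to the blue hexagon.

turn right 31°, forward 5.5 m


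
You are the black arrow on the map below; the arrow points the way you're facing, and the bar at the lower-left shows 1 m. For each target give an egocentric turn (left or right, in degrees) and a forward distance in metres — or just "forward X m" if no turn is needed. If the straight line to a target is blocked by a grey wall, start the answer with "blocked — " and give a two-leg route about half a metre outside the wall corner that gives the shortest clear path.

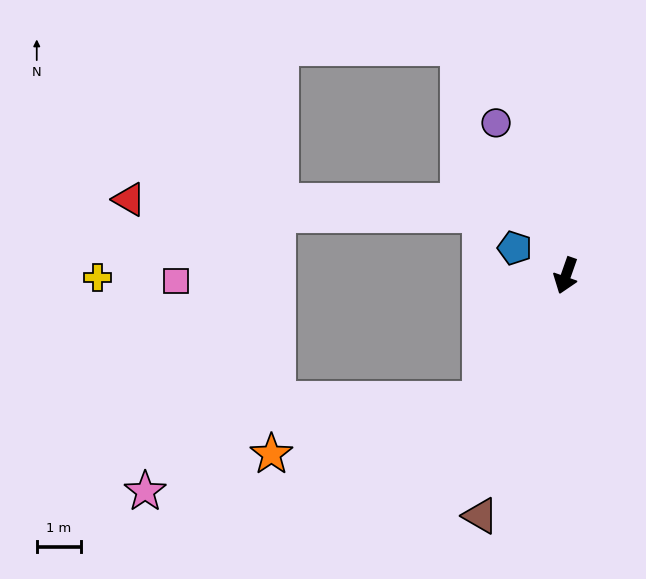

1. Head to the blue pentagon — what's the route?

turn right 99°, forward 1.3 m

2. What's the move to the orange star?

blocked — turn right 15°, forward 3.4 m, then turn right 41°, forward 4.9 m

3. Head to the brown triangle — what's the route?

forward 5.8 m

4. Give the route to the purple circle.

turn right 136°, forward 3.8 m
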